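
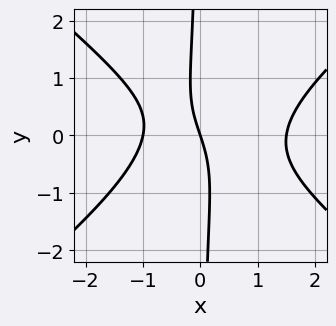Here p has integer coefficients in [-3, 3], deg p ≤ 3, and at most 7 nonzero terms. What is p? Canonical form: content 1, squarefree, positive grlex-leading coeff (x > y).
2*x^3 - 3*x*y^2 - x^2 - 3*x - y

1. Degree: a generic line meets the curve in up to 3 points, so deg p = 3.
2. Reading off the gridlines: among the integer gridlines, it crosses the x-axis at x ∈ {-1, 0}; one y-axis crossing is at y = 0.
3. Fitting integer coefficients to these (and the overall shape) gives p.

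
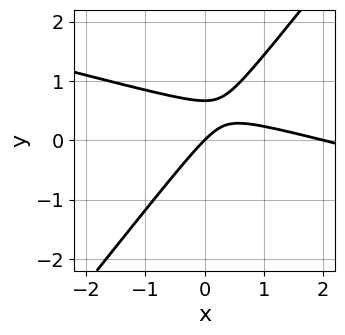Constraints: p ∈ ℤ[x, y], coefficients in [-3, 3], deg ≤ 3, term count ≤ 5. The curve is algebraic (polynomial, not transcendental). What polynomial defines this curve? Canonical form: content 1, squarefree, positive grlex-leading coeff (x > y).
x^2 + 3*x*y - 3*y^2 - 2*x + 2*y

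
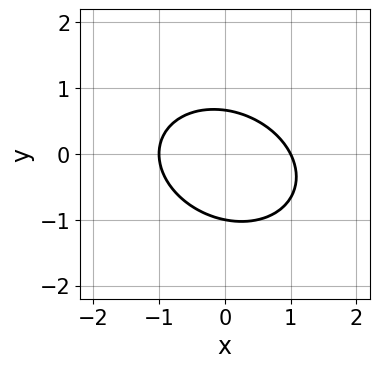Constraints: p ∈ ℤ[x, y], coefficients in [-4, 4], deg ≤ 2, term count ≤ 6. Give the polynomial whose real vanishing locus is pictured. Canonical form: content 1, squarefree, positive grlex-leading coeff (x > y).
deg p = 2. The shape is more complex than any degree-1 curve.
Observable constraints: the x-axis gridline crossings are at x ∈ {-1, 1}; it crosses the y-axis at the gridline y = -1.
Together with the visible shape, these determine p as stated.

2*x^2 + x*y + 3*y^2 + y - 2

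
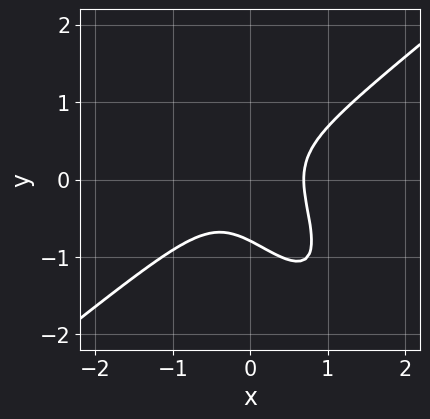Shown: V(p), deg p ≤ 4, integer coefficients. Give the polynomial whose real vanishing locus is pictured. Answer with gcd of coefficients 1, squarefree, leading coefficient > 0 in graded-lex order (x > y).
deg p = 3.
The integer polynomial consistent with all of this is the stated p.

3*x^3 - 3*x*y^2 - 2*y^3 - 1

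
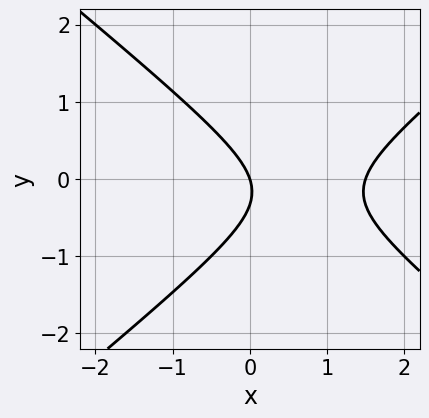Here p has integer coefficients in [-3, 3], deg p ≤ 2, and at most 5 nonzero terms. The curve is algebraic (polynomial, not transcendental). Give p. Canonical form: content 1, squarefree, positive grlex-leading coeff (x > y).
deg p = 2. A generic line meets the curve in up to 2 points.
From the axis intercepts and sections: it crosses the y-axis at the gridline y = 0; one x-axis crossing is at x = 0.
Together with the visible shape, these determine p as stated.

2*x^2 - 3*y^2 - 3*x - y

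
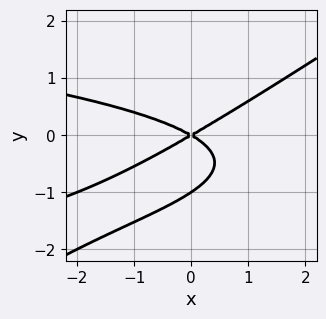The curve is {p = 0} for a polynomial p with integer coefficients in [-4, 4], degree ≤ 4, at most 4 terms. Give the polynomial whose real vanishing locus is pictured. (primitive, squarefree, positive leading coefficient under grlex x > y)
2*x*y^2 - 3*y^3 + x^2 - 3*y^2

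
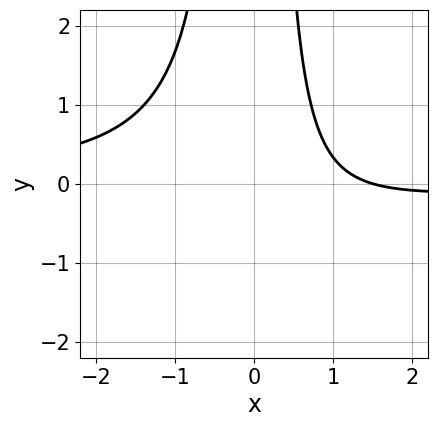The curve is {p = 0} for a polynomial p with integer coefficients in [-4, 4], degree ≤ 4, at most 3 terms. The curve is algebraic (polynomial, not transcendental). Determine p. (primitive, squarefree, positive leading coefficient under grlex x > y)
3*x^2*y + 2*x - 3

(a) Degree: a generic line meets the curve in up to 3 points, so deg p = 3.
(b) Checking where it meets the axes: no y-intercept at any integer in the box.
(c) Fitting integer coefficients to these (and the overall shape) gives p.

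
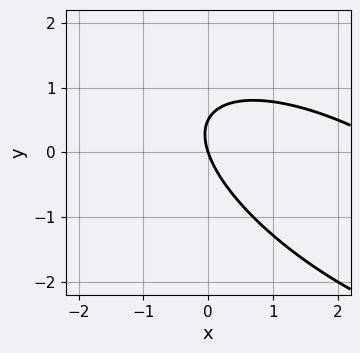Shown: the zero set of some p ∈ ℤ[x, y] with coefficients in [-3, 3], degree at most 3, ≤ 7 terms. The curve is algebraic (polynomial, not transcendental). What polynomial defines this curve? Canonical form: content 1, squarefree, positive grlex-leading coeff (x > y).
(a) Degree: a generic line meets the curve in up to 2 points, so deg p = 2.
(b) Against the integer gridlines: one x-axis crossing is at x = 0; it crosses the y-axis at the gridline y = 0.
(c) These observations pin down the coefficients.

x^2 + 2*x*y + 2*y^2 - 3*x - y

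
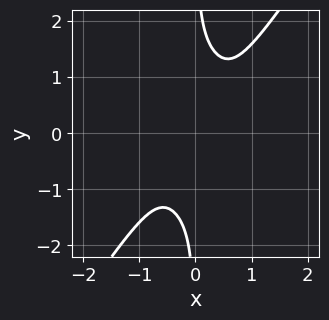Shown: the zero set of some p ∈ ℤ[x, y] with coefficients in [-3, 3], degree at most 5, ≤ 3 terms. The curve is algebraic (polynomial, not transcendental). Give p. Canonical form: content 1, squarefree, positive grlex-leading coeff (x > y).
3*x^4 - x*y^3 + 1

(a) Degree: no degree-3 curve has this shape, so deg p = 4.
(b) Observable constraints: no y-intercept at any integer in the box; it misses every integer gridline on the x-axis.
(c) Matching integer coefficients to the picture gives p.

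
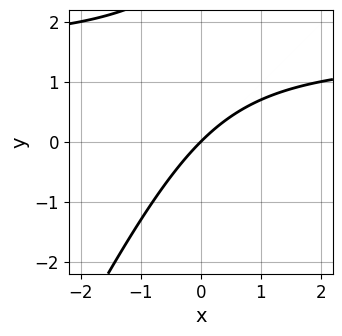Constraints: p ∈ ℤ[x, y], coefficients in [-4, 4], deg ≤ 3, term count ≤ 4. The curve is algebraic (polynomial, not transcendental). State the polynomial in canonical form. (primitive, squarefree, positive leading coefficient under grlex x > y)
2*x*y - y^2 - 3*x + 3*y

1. The degree is 2 — the shape is more complex than any degree-1 curve.
2. Observable constraints: one x-axis crossing is at x = 0; it meets the y-axis at y = 0 (among the integer gridlines).
3. Together with the visible shape, these determine p as stated.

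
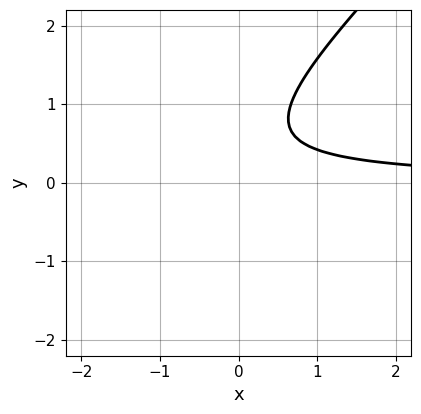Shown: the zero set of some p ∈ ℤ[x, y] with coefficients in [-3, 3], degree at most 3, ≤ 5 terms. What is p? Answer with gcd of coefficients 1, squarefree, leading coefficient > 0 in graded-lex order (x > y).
3*x*y - 3*y^2 + 3*y - 2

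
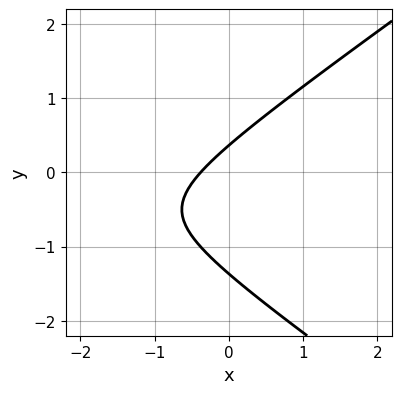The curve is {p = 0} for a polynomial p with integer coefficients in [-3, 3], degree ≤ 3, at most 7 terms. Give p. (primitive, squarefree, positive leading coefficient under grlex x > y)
x^2 - 2*y^2 + 3*x - 2*y + 1

1. The degree is 2 — no degree-1 curve has this shape.
2. Putting this together gives p.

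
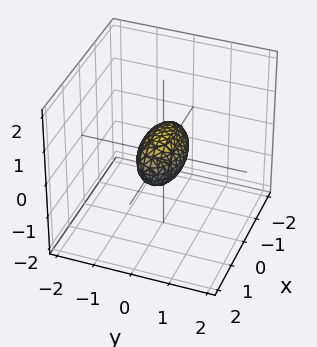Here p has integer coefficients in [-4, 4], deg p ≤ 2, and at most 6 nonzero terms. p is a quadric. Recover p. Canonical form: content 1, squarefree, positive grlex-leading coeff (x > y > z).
x^2 + 3*y^2 + 2*z^2 - 1

First, degree: a closed, bounded, convex surface; a quadric, so deg p = 2.
Next, symmetries: it's symmetric under y → −y, forcing even powers of y; it's symmetric under x → −x, forcing even powers of x; mirror symmetry z ↦ −z ⇒ only even powers of z.
Then, checking where it meets the axes: among the integer gridlines, it crosses the x-axis at x ∈ {-1, 1}.
Finally, assembling these constraints gives the stated polynomial.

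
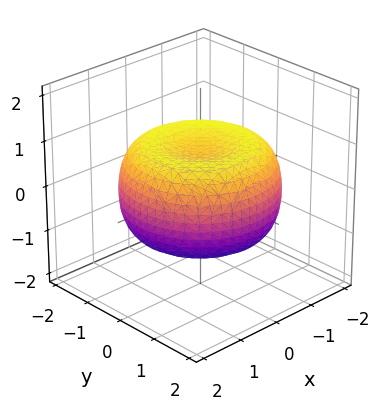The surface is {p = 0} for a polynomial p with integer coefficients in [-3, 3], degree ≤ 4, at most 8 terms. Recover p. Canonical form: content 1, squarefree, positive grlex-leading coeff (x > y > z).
x^4 + 2*x^2*y^2 + y^4 - 2*x^2 - 2*y^2 + 3*z^2 - 2

First, degree: a generic line meets the surface in up to 4 points, so deg p = 4.
Then, by symmetry, the z-axis is an axis of rotation, so x and y enter only as x² + y².
Then, reading off the gridlines: a circular section at z = 0 has radius between 1 and 2.
Finally, together with the visible shape, these determine p as stated.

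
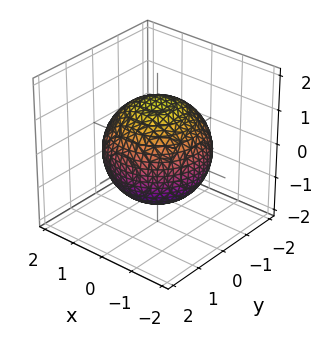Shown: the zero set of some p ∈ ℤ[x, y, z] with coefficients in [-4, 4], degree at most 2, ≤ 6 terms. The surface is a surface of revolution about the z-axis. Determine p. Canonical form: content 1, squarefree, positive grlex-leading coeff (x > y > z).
First, the degree is 2 — no degree-1 surface has this shape.
Then, symmetries: rotational symmetry about the z-axis ⇒ p depends on x, y only through x² + y².
Then, checking where it meets the axes: a circular section at z = -1 has radius exactly 1.
Finally, these observations pin down the coefficients.

x^2 + y^2 + z^2 - 2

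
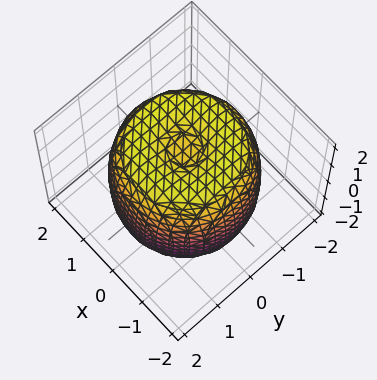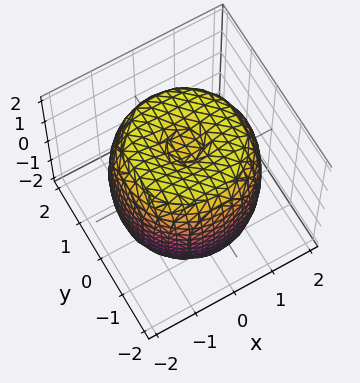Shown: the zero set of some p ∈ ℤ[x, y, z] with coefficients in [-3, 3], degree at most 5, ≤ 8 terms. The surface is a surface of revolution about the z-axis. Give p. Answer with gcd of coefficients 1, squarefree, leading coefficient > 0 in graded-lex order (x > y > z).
First, degree: the shape is more complex than any degree-3 surface, so deg p = 4.
Next, by symmetry, every cross-section ⟂ z is a circle, so x, y appear only via x² + y².
Next, from the visible intercepts: a circular section at z = 0 has radius between 1 and 2.
Finally, assembling these constraints gives the stated polynomial.

x^4 + 2*x^2*y^2 + y^4 - 2*x^2 - 2*y^2 + z^2 - 2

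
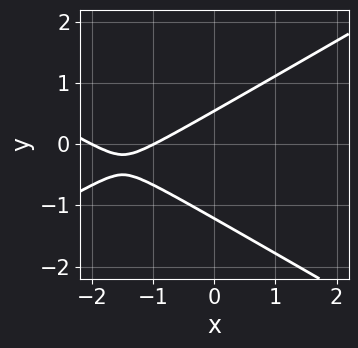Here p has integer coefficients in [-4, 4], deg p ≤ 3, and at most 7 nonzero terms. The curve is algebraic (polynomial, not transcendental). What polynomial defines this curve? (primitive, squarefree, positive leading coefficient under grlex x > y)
The degree is 2 — the shape is more complex than any degree-1 curve.
From the visible intercepts: among the integer gridlines, it crosses the x-axis at x ∈ {-2, -1}.
Together with the visible shape, these determine p as stated.

x^2 - 3*y^2 + 3*x - 2*y + 2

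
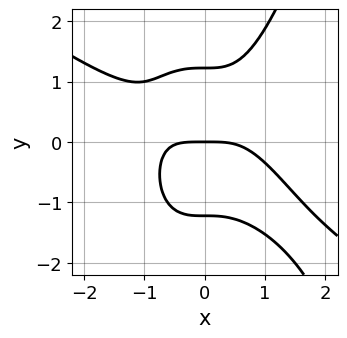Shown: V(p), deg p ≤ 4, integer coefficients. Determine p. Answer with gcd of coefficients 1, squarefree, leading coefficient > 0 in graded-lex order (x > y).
2*x^4 + 3*x^3*y - 2*y^3 + 3*y

First, deg p = 4. The shape is more complex than any degree-3 curve.
Next, checking where it meets the axes: it crosses the y-axis at the gridline y = 0; it crosses the x-axis at the gridline x = 0.
Finally, putting this together gives p.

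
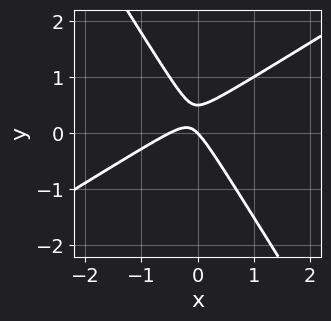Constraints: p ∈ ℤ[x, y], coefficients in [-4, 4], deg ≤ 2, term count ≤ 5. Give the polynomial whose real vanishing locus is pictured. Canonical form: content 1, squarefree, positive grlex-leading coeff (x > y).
2*x^2 - 2*x*y - 2*y^2 + x + y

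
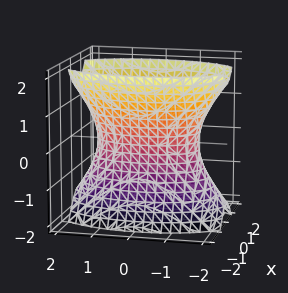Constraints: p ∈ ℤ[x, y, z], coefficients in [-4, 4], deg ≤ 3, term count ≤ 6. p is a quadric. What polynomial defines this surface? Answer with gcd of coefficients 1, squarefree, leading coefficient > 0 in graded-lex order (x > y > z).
First, deg p = 2.
Next, symmetries: the z ↦ −z reflection is a symmetry, so z appears only in even powers; it's symmetric under x → −x, forcing even powers of x; it's symmetric under y → −y, forcing even powers of y.
Then, reading off the gridlines: no z-intercept at any integer in the box.
Finally, the integer polynomial consistent with all of this is the stated p.

3*x^2 + y^2 - z^2 - 2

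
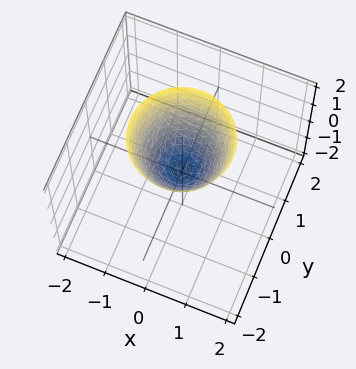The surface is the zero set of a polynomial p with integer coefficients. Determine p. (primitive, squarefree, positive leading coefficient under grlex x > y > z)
3*x^2 + 3*y^2 - 2*z

First, deg p = 2. A single bowl opening along one axis; a quadric.
Then, symmetry: the surface is invariant under rotation about z: p = q(x² + y², z).
Next, observable constraints: a circular section at z = 1 has radius between 0 and 1; it crosses the x-axis at the gridline x = 0; one y-axis crossing is at y = 0.
Finally, the integer polynomial consistent with all of this is the stated p.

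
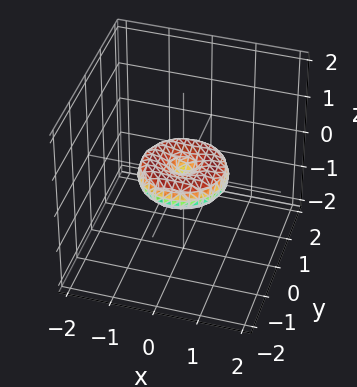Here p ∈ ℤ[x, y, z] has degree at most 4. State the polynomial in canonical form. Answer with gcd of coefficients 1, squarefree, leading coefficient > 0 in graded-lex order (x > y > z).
x^4 + 2*x^2*y^2 + y^4 - x^2 - y^2 + 2*z^2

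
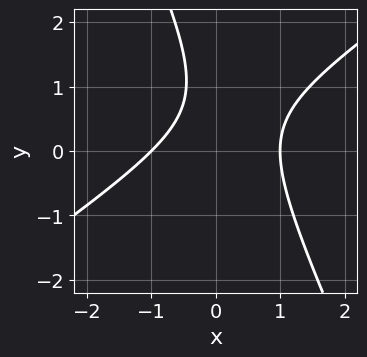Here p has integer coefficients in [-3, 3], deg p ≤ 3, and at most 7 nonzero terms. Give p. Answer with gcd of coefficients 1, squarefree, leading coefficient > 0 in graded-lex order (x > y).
deg p = 2.
Against the integer gridlines: the x-axis gridline crossings are at x ∈ {-1, 1}; it misses every integer gridline on the y-axis.
Solving for integer coefficients yields p as stated.

3*x^2 - 3*x*y - 2*y^2 + 3*y - 3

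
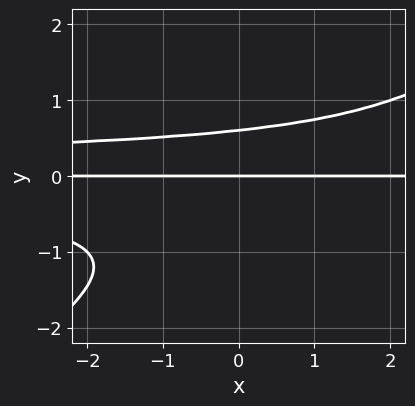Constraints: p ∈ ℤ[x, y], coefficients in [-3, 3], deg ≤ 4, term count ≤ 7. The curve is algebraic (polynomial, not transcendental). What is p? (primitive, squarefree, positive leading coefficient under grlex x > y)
deg p = 4. A generic line meets the curve in up to 4 points.
Observable constraints: the visible x-axis segment lies entirely on the curve; it meets the y-axis at y = 0 (among the integer gridlines).
Putting this together gives p.

2*x*y^3 - 3*y^4 - 2*y^3 - y^2 + 2*y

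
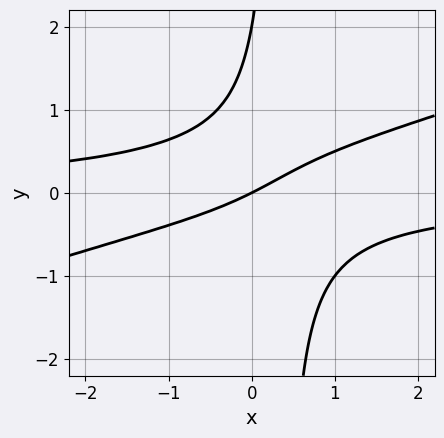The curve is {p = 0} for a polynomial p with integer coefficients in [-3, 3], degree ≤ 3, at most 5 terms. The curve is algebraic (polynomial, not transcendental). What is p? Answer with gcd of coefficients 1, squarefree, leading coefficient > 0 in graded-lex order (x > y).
x^2*y - 3*x*y^2 + y^2 + x - 2*y

(a) The degree is 3 — a generic line meets the curve in up to 3 points.
(b) Observable constraints: among the integer gridlines, it crosses the y-axis at y ∈ {0, 2}; it crosses the x-axis at the gridline x = 0.
(c) These observations pin down the coefficients.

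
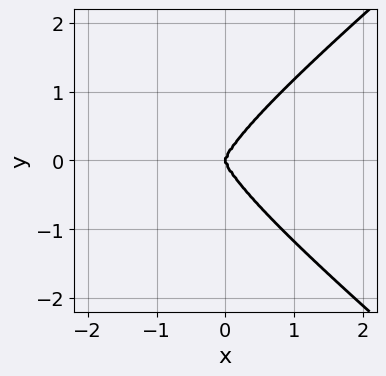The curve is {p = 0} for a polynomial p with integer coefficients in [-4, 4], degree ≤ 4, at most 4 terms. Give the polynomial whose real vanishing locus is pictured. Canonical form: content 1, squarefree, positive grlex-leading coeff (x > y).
First, the degree is 4 — the shape is more complex than any degree-3 curve.
Then, symmetries: mirror symmetry y ↦ −y ⇒ only even powers of y.
Next, against the integer gridlines: one x-axis crossing is at x = 0; it meets the y-axis at y = 0 (among the integer gridlines).
Finally, matching integer coefficients to the picture gives p.

2*x^2*y^2 - 3*y^4 + 3*x^3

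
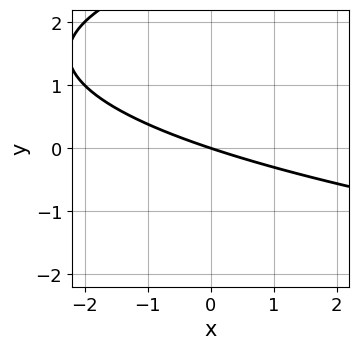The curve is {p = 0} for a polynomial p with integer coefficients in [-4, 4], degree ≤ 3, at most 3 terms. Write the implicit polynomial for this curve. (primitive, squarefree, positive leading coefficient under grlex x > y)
The degree is 2 — a generic line meets the curve in up to 2 points.
Reading off the gridlines: it meets the y-axis at y = 0 (among the integer gridlines); one x-axis crossing is at x = 0.
Assembling these constraints gives the stated polynomial.

y^2 - x - 3*y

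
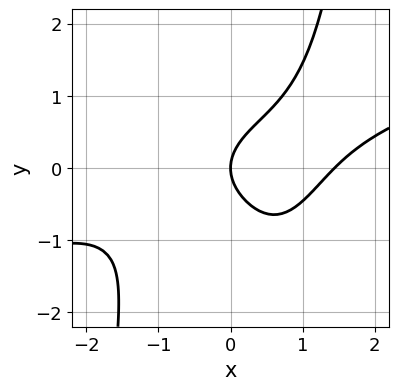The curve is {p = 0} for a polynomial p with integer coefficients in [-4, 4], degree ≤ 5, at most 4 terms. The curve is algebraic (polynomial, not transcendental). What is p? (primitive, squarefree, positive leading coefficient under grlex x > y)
1. The degree is 4 — the shape is more complex than any degree-3 curve.
2. Reading off the gridlines: it crosses the y-axis at the gridline y = 0; it meets the x-axis at x = 0 (among the integer gridlines).
3. Together with the visible shape, these determine p as stated.

x^4 - 3*x^3*y + 3*y^2 - 3*x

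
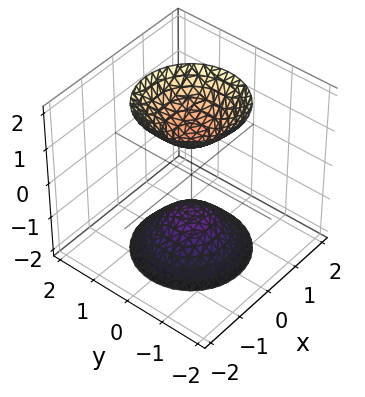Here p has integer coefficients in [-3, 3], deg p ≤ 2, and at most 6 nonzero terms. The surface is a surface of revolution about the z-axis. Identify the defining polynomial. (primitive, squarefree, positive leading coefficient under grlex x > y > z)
2*x^2 + 2*y^2 - z^2 + 1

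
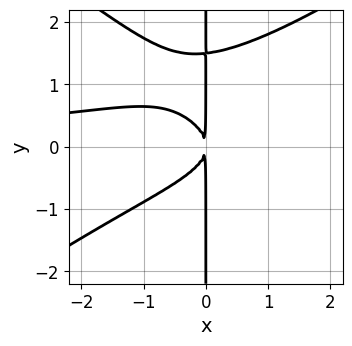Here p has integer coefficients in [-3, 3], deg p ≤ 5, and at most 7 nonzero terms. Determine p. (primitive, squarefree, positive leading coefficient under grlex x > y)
x^3*y - 2*x*y^3 - x^2*y + 3*x*y^2 + 2*x^2

Degree: the shape is more complex than any degree-3 curve, so deg p = 4.
Observable constraints: the visible y-axis segment lies entirely on the curve.
Assembling these constraints gives the stated polynomial.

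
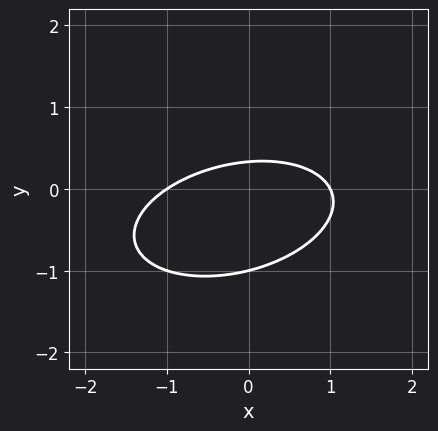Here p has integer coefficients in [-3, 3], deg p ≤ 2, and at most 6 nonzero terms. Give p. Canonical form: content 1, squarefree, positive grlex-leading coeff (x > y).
x^2 - x*y + 3*y^2 + 2*y - 1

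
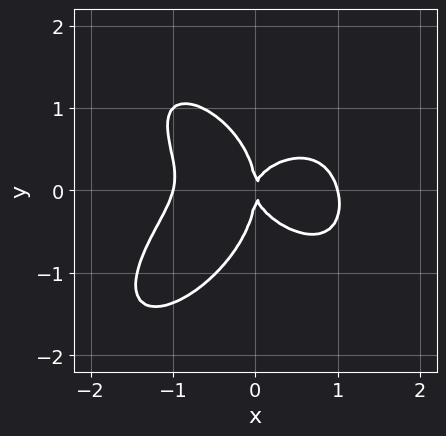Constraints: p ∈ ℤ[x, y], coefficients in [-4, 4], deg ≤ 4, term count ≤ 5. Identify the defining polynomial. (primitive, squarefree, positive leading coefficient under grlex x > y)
First, degree: no degree-3 curve has this shape, so deg p = 4.
Then, observable constraints: the x-axis gridline crossings are at x ∈ {-1, 0, 1}; it meets the y-axis at y = 0 (among the integer gridlines).
Finally, these observations pin down the coefficients.

2*x^4 + 2*y^4 + x^2*y + 3*x*y^2 - 2*x^2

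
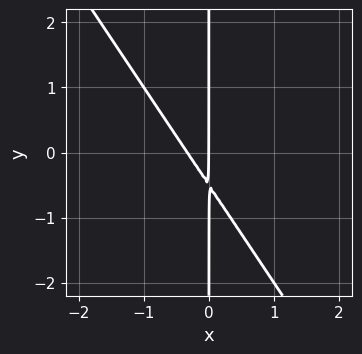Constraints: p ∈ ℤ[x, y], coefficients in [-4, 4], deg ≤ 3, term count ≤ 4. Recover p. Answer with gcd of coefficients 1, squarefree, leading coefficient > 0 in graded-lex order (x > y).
3*x^2 + 2*x*y + x

Degree: no degree-1 curve has this shape, so deg p = 2.
From the axis intercepts and sections: every point of the y-axis in the box is on the curve; one x-axis crossing is at x = 0.
Solving for integer coefficients yields p as stated.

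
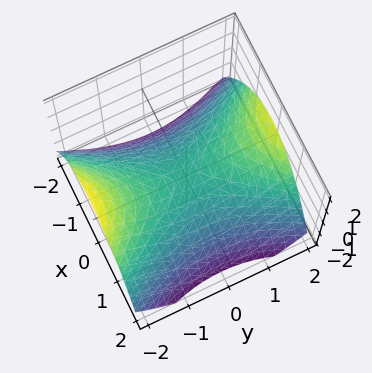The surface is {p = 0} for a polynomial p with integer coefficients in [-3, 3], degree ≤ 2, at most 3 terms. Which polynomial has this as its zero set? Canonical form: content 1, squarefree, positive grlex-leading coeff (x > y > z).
1. deg p = 2.
2. Symmetries: the y ↦ −y reflection is a symmetry, so y appears only in even powers; the x ↦ −x reflection is a symmetry, so x appears only in even powers.
3. From the axis intercepts and sections: one z-axis crossing is at z = 0; it crosses the x-axis at the gridline x = 0; it crosses the y-axis at the gridline y = 0.
4. Matching integer coefficients to the picture gives p.

2*x^2 - y^2 + 3*z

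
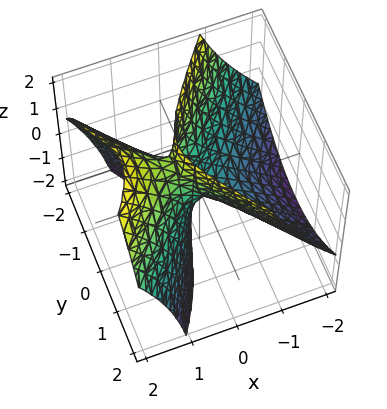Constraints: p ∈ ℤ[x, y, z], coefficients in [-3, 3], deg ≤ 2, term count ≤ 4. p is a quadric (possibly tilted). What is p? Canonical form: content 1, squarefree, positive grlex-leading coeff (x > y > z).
Degree: no degree-1 surface has this shape, so deg p = 2.
Checking where it meets the axes: one y-axis crossing is at y = 0; it meets the x-axis at x = 0 (among the integer gridlines).
Putting this together gives p.

3*x^2 - 3*x*z - 2*y^2 + z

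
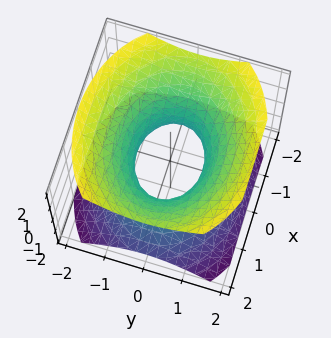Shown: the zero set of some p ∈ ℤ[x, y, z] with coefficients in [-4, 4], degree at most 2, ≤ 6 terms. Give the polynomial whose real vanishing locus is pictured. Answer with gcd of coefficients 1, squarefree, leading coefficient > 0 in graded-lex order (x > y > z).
2*x^2 + 3*y^2 - 3*z^2 - 2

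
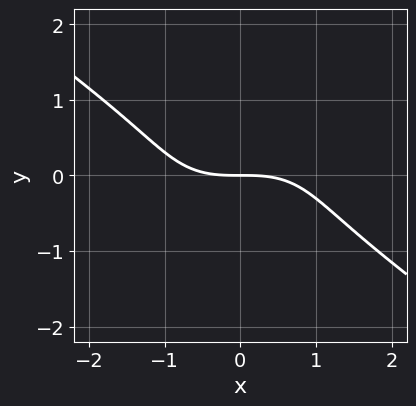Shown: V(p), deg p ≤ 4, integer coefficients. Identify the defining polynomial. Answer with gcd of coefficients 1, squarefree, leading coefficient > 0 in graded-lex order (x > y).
x^3 + 3*y^3 + 3*y

Degree: no degree-2 curve has this shape, so deg p = 3.
Checking where it meets the axes: it crosses the x-axis at the gridline x = 0; it meets the y-axis at y = 0 (among the integer gridlines).
These observations pin down the coefficients.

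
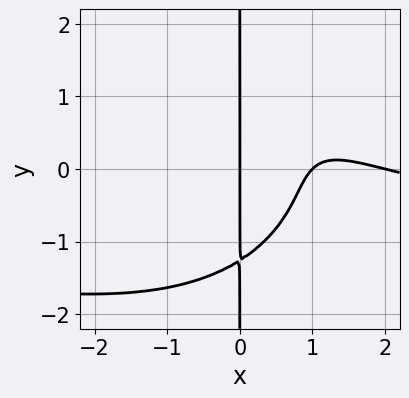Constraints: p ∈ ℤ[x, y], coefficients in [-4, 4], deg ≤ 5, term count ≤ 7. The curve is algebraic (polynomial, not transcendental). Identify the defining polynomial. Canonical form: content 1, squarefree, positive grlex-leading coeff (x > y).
x^3*y + x*y^3 + x^3 - 3*x^2 + 2*x

The degree is 4 — a generic line meets the curve in up to 4 points.
From the visible intercepts: the visible y-axis segment lies entirely on the curve; among the integer gridlines, it crosses the x-axis at x ∈ {0, 1, 2}.
These observations pin down the coefficients.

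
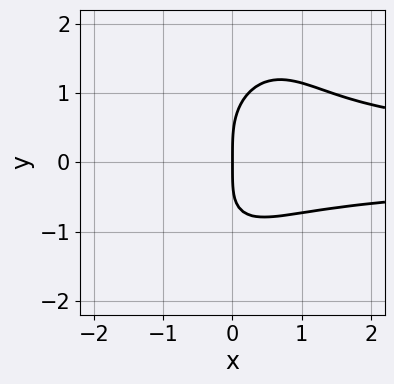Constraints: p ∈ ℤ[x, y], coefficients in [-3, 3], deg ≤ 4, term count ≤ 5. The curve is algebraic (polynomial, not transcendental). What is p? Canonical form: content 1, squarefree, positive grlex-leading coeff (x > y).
3*x^2*y^2 - x*y^3 + y^4 - x*y - 3*x

First, degree: no degree-3 curve has this shape, so deg p = 4.
Next, against the integer gridlines: it crosses the y-axis at the gridline y = 0; it meets the x-axis at x = 0 (among the integer gridlines).
Finally, matching integer coefficients to the picture gives p.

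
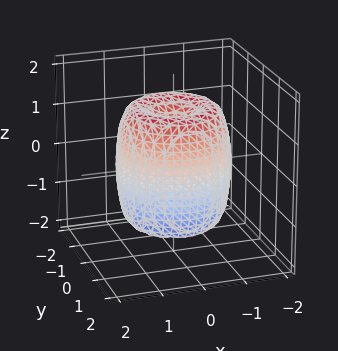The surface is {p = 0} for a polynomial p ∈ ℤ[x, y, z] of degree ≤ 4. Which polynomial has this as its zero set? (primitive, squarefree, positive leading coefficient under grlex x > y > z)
Degree: no degree-3 surface has this shape, so deg p = 4.
Symmetries: rotational symmetry about the z-axis ⇒ p depends on x, y only through x² + y².
Against the integer gridlines: a circular section at z = 0 has radius between 1 and 2; among the integer gridlines, it crosses the z-axis at z ∈ {-1, 1}.
Assembling these constraints gives the stated polynomial.

2*x^4 + 4*x^2*y^2 + 2*y^4 - 3*x^2 - 3*y^2 + z^2 - 1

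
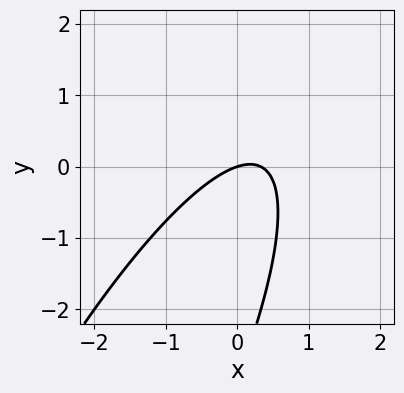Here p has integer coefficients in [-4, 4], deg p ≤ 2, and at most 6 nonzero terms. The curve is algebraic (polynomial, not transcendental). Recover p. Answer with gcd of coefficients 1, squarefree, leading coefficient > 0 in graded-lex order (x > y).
3*x^2 - 3*x*y + y^2 - x + 3*y

(a) deg p = 2.
(b) From the axis intercepts and sections: it meets the y-axis at y = 0 (among the integer gridlines); one x-axis crossing is at x = 0.
(c) Putting this together gives p.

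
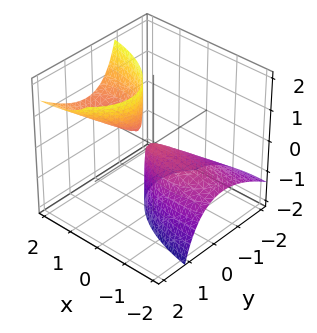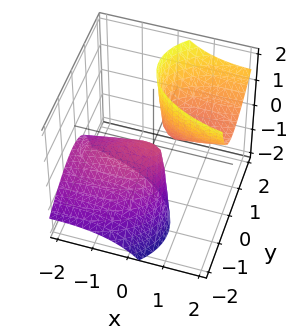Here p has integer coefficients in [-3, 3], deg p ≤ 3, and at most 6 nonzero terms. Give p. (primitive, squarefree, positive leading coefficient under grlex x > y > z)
x^2 - 3*x*z + 3*y^2 - 3*y*z + z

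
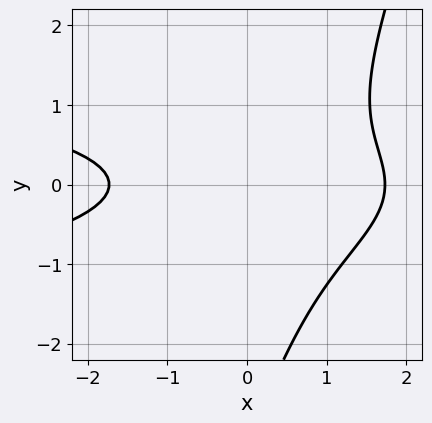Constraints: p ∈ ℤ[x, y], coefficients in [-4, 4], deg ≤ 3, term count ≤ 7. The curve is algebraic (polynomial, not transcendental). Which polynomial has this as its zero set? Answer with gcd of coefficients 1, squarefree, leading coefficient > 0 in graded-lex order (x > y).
1. deg p = 3.
2. From the visible intercepts: the curve avoids every integer y-axis point in the box.
3. Together with the visible shape, these determine p as stated.

3*x*y^2 - y^3 + x^2 - 3*y^2 - 3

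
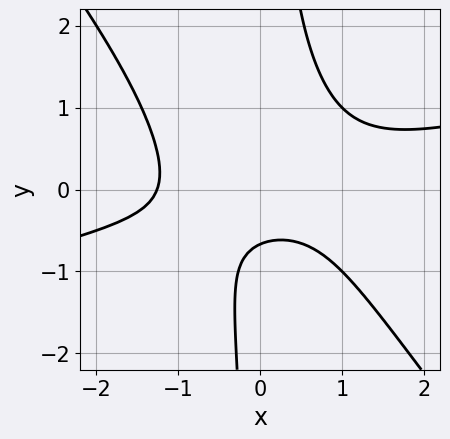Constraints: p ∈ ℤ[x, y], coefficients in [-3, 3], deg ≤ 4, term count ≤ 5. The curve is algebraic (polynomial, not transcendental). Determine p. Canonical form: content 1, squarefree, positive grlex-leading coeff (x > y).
x^3 - 3*x^2*y - 3*x*y^2 + 3*y + 2

(a) The degree is 3 — the shape is more complex than any degree-2 curve.
(b) The integer polynomial consistent with all of this is the stated p.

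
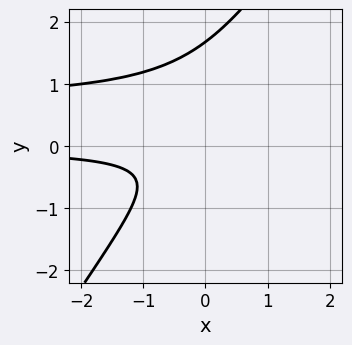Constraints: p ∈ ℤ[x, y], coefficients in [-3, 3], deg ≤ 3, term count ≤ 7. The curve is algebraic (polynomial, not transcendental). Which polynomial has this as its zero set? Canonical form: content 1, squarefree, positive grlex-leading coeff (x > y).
3*x*y^2 - 2*y^3 - 2*x*y + 3*y^2 + 1

deg p = 3. A generic line meets the curve in up to 3 points.
Observable constraints: the curve avoids every integer x-axis point in the box.
The integer polynomial consistent with all of this is the stated p.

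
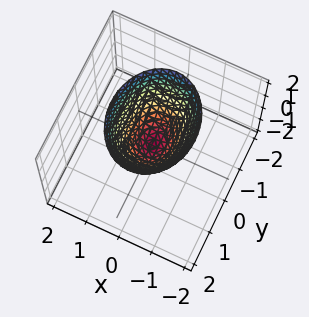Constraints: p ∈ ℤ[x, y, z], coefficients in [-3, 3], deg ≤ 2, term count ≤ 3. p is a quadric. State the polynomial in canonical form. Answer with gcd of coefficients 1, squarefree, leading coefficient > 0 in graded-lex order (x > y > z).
(a) Degree: a paraboloid; a quadric, so deg p = 2.
(b) Symmetries: mirror symmetry x ↦ −x ⇒ only even powers of x; mirror symmetry y ↦ −y ⇒ only even powers of y.
(c) Against the integer gridlines: it meets the y-axis at y = 0 (among the integer gridlines); it meets the x-axis at x = 0 (among the integer gridlines); it crosses the z-axis at the gridline z = 0.
(d) Solving for integer coefficients yields p as stated.

3*x^2 + 2*y^2 - 2*z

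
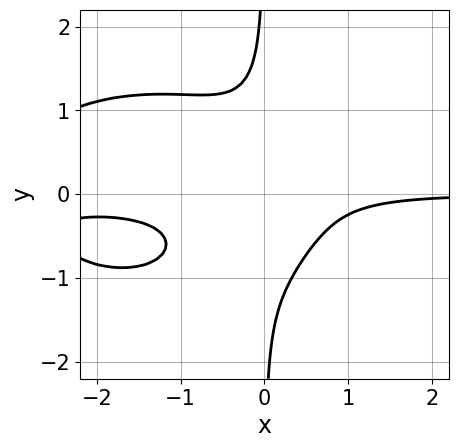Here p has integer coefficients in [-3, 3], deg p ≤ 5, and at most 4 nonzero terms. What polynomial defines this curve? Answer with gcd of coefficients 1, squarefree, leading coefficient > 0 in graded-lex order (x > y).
1. deg p = 4.
2. Checking where it meets the axes: the curve avoids every integer x-axis point in the box; the curve avoids every integer y-axis point in the box.
3. Together with the visible shape, these determine p as stated.

x^3*y + 2*x*y^3 + 3*x^2*y + 1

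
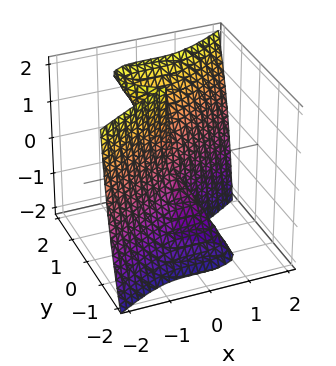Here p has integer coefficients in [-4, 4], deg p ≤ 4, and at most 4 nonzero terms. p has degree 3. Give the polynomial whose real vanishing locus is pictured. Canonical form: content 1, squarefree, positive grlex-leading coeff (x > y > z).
First, the degree is 3 — a generic line meets the surface in up to 3 points.
Then, from the visible intercepts: it meets the x-axis at x = 0 (among the integer gridlines); the visible z-axis segment lies entirely on the surface; it meets the y-axis at y = 0 (among the integer gridlines).
Finally, fitting integer coefficients to these (and the overall shape) gives p.

x^3 - 3*y^3 + 2*y^2*z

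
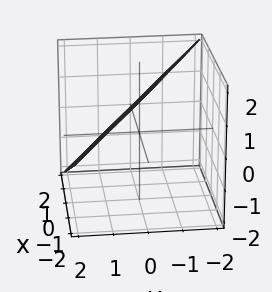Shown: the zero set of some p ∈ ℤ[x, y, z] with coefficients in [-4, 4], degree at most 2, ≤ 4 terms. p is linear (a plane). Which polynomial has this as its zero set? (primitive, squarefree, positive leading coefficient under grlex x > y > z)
x + 2*y + 2*z - 2

1. The degree is 1 — every cross-section is a straight line — this is a plane.
2. From the axis intercepts and sections: one x-axis crossing is at x = 2; it meets the z-axis at z = 1 (among the integer gridlines).
3. The integer polynomial consistent with all of this is the stated p. Check: (0, 1, 0) on the y-axis lies on the surface, and p(0, 1, 0) = 0. ✓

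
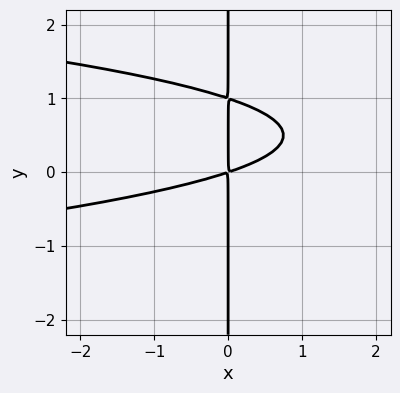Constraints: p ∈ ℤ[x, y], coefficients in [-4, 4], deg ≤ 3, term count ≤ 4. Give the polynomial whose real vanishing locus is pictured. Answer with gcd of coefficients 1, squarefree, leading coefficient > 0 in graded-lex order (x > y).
3*x*y^2 + x^2 - 3*x*y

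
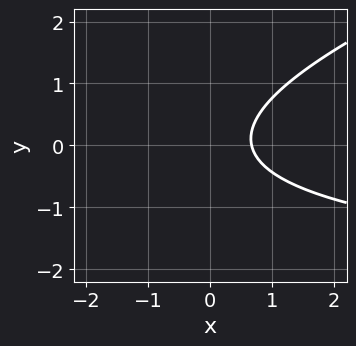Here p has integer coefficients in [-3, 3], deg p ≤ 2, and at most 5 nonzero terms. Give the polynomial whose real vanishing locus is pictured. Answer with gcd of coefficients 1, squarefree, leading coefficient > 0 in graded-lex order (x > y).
x*y - 3*y^2 + 3*x - 2

deg p = 2. No degree-1 curve has this shape.
Against the integer gridlines: no y-intercept at any integer in the box.
Assembling these constraints gives the stated polynomial.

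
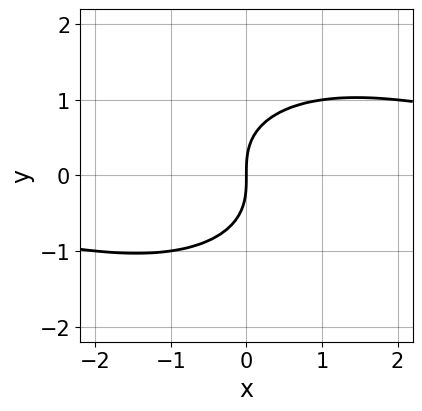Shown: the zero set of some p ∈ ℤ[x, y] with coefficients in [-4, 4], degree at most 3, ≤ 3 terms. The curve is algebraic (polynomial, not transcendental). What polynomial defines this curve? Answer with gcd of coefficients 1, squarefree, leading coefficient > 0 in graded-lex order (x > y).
x^2*y + 2*y^3 - 3*x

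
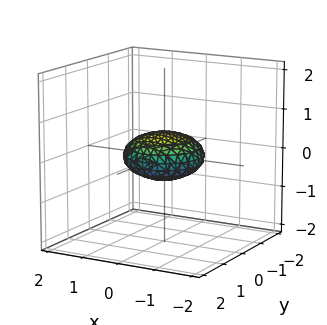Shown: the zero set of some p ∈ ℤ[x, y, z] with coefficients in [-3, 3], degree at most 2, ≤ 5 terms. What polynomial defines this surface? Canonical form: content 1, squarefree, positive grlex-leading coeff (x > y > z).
1. Degree: bounded and convex; a quadric, so deg p = 2.
2. Symmetries: every cross-section ⟂ z is a circle, so x, y appear only via x² + y²; it's symmetric under z → −z, forcing even powers of z.
3. Checking where it meets the axes: a circular section at z = 0 has radius exactly 1; the x-axis gridline crossings are at x ∈ {-1, 1}; among the integer gridlines, it crosses the y-axis at y ∈ {-1, 1}.
4. Assembling these constraints gives the stated polynomial.

x^2 + y^2 + 3*z^2 - 1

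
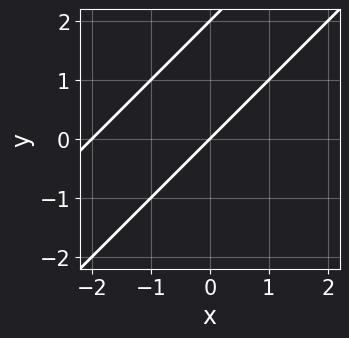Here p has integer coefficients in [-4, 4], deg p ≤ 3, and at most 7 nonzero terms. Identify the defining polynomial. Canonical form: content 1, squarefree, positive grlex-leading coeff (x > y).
First, deg p = 2. A generic line meets the curve in up to 2 points.
Then, from the visible intercepts: the x-axis gridline crossings are at x ∈ {-2, 0}; among the integer gridlines, it crosses the y-axis at y ∈ {0, 2}.
Finally, together with the visible shape, these determine p as stated.

x^2 - 2*x*y + y^2 + 2*x - 2*y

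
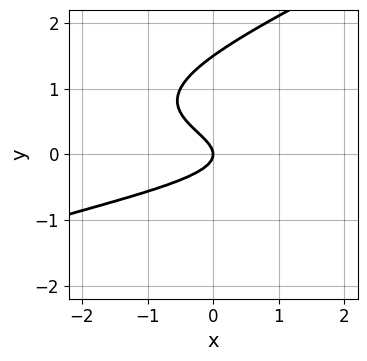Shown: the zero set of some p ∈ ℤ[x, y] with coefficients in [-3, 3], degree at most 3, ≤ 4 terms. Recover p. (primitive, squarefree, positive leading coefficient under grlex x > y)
1. The degree is 3 — the shape is more complex than any degree-2 curve.
2. From the visible intercepts: it meets the y-axis at y = 0 (among the integer gridlines); one x-axis crossing is at x = 0.
3. Together with the visible shape, these determine p as stated.

x*y^2 - 2*y^3 + 3*y^2 + x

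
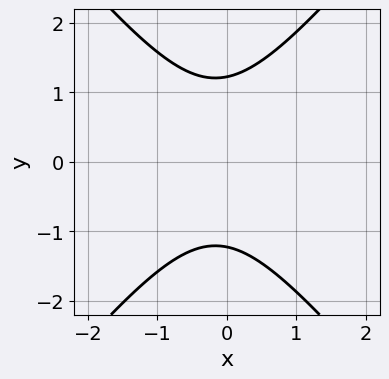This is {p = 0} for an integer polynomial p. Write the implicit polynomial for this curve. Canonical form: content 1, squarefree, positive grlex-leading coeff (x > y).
3*x^2 - 2*y^2 + x + 3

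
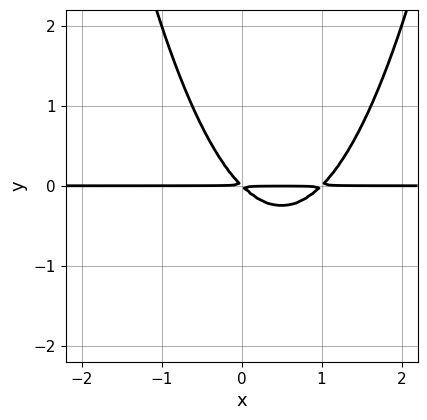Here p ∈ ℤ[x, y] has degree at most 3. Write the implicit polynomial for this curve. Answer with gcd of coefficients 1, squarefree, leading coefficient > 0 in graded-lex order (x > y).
x^2*y - x*y - y^2

First, the degree is 3 — no degree-2 curve has this shape.
Next, observable constraints: the visible x-axis segment lies entirely on the curve.
Finally, matching integer coefficients to the picture gives p.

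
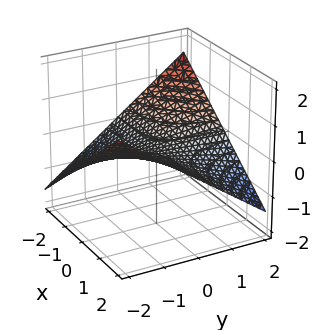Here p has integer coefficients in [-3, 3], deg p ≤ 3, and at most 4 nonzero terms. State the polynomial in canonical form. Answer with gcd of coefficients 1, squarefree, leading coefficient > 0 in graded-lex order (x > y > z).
x*y + 3*z

(a) Degree: a saddle surface; a quadric, so deg p = 2.
(b) Reading off the gridlines: the visible x-axis segment lies entirely on the surface; the visible y-axis segment lies entirely on the surface; one z-axis crossing is at z = 0.
(c) Fitting integer coefficients to these (and the overall shape) gives p.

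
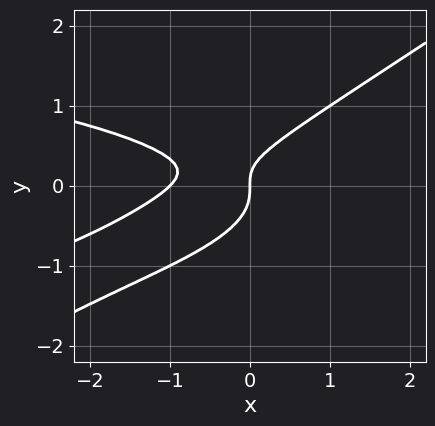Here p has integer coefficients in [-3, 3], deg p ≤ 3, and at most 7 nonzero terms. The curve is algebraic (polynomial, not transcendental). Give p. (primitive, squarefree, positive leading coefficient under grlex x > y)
1. deg p = 3.
2. From the visible intercepts: the x-axis gridline crossings are at x ∈ {-1, 0}; it crosses the y-axis at the gridline y = 0.
3. Solving for integer coefficients yields p as stated.

2*x*y^2 - 3*y^3 + x^2 - x*y + x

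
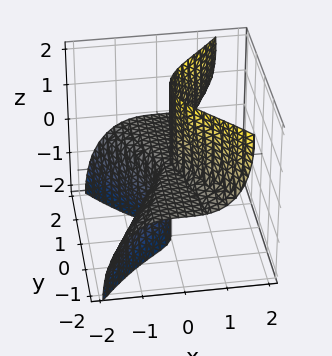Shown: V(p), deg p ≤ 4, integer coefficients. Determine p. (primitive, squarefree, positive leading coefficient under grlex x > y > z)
First, degree: a generic line meets the surface in up to 3 points, so deg p = 3.
Next, checking where it meets the axes: it meets the x-axis at x = 0 (among the integer gridlines); every point of the y-axis in the box is on the surface; the visible z-axis segment lies entirely on the surface.
Finally, putting this together gives p.

3*x^3 + 2*x*z^2 - 3*y^2*z + 2*x*z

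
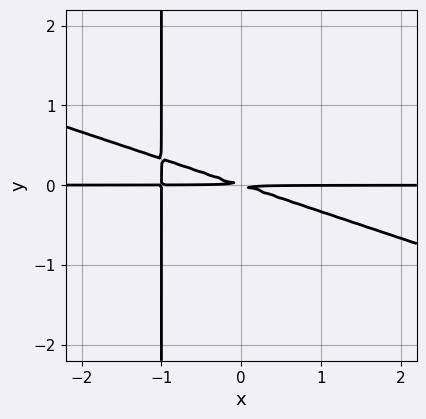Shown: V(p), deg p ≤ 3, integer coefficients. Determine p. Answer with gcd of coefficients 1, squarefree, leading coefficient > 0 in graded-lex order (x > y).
1. The degree is 3 — a generic line meets the curve in up to 3 points.
2. Checking where it meets the axes: every point of the x-axis in the box is on the curve.
3. The integer polynomial consistent with all of this is the stated p.

x^2*y + 3*x*y^2 + x*y + 3*y^2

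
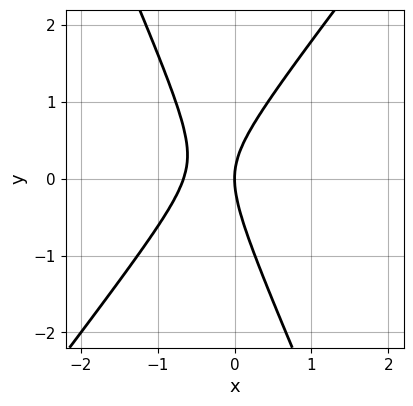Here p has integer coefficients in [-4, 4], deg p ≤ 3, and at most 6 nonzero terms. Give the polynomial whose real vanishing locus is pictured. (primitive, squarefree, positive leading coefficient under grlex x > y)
(a) deg p = 2.
(b) From the visible intercepts: it crosses the y-axis at the gridline y = 0; one x-axis crossing is at x = 0.
(c) These observations pin down the coefficients.

3*x^2 - x*y - y^2 + 2*x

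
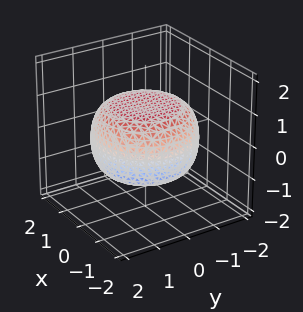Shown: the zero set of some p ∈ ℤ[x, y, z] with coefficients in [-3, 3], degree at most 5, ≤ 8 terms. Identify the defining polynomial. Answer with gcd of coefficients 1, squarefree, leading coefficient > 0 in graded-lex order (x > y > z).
(a) deg p = 4. The shape is more complex than any degree-3 surface.
(b) Symmetries: rotational symmetry about the z-axis ⇒ p depends on x, y only through x² + y².
(c) Against the integer gridlines: among the integer gridlines, it crosses the z-axis at z ∈ {-1, 1}; a circular section at z = -1 has radius exactly 1.
(d) Solving for integer coefficients yields p as stated.

x^4 + 2*x^2*y^2 + y^4 - x^2 - y^2 + 3*z^2 - 3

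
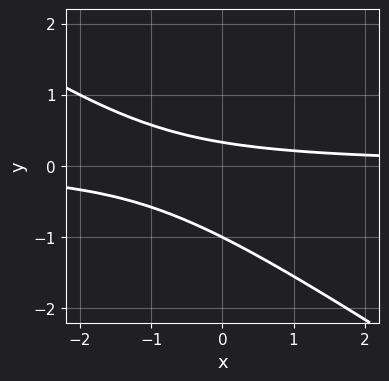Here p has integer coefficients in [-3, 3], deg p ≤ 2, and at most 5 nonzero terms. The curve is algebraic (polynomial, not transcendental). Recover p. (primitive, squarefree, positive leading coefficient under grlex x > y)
2*x*y + 3*y^2 + 2*y - 1

(a) deg p = 2. No degree-1 curve has this shape.
(b) Checking where it meets the axes: it misses every integer gridline on the x-axis; it meets the y-axis at y = -1 (among the integer gridlines).
(c) Fitting integer coefficients to these (and the overall shape) gives p.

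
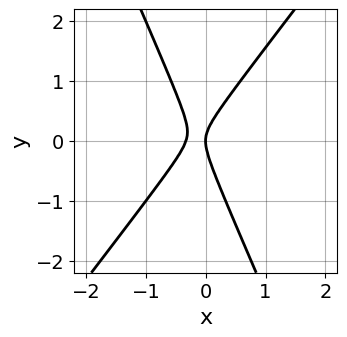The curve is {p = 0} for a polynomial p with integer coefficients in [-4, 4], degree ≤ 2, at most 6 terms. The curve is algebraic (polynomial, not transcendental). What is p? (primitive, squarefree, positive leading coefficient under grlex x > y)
1. deg p = 2. The shape is more complex than any degree-1 curve.
2. From the visible intercepts: it meets the x-axis at x = 0 (among the integer gridlines); one y-axis crossing is at y = 0.
3. Solving for integer coefficients yields p as stated.

3*x^2 - x*y - y^2 + x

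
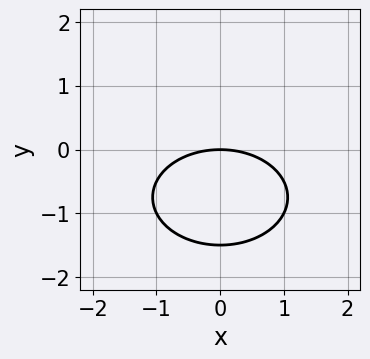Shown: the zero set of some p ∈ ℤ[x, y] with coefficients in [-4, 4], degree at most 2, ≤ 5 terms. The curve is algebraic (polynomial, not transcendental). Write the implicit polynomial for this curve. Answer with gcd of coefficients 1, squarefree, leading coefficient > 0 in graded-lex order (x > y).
First, degree: no degree-1 curve has this shape, so deg p = 2.
Next, symmetries: the x ↦ −x reflection is a symmetry, so x appears only in even powers.
Next, from the visible intercepts: it meets the x-axis at x = 0 (among the integer gridlines); one y-axis crossing is at y = 0.
Finally, together with the visible shape, these determine p as stated.

x^2 + 2*y^2 + 3*y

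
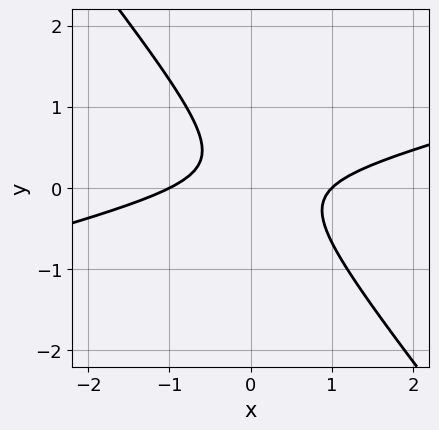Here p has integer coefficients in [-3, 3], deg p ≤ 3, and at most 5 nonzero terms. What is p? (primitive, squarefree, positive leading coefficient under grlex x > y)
(a) The degree is 2 — the shape is more complex than any degree-1 curve.
(b) Reading off the gridlines: the x-axis gridline crossings are at x ∈ {-1, 1}; the curve avoids every integer y-axis point in the box.
(c) Solving for integer coefficients yields p as stated.

x^2 - 3*x*y - 3*y^2 + y - 1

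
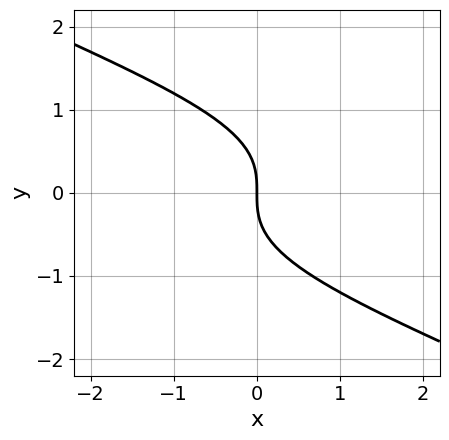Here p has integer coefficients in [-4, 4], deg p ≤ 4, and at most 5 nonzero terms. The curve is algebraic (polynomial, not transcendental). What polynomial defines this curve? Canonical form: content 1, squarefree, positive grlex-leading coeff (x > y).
First, deg p = 3. The shape is more complex than any degree-2 curve.
Next, checking where it meets the axes: it crosses the y-axis at the gridline y = 0; one x-axis crossing is at x = 0.
Finally, together with the visible shape, these determine p as stated.

x*y^2 + 2*y^3 + 2*x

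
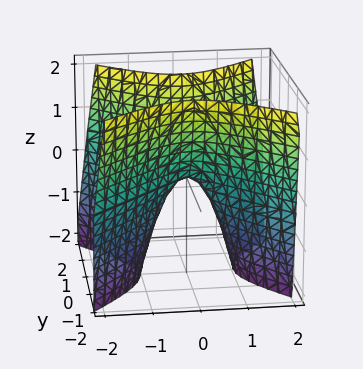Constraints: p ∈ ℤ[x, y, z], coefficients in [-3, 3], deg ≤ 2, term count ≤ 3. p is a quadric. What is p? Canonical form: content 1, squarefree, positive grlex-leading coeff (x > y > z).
2*x^2 - 2*y^2 + z

(a) deg p = 2. A hyperbolic paraboloid; a quadric.
(b) Symmetries: the x ↦ −x reflection is a symmetry, so x appears only in even powers; mirror symmetry y ↦ −y ⇒ only even powers of y.
(c) Against the integer gridlines: it meets the y-axis at y = 0 (among the integer gridlines); one x-axis crossing is at x = 0; it crosses the z-axis at the gridline z = 0.
(d) Putting this together gives p.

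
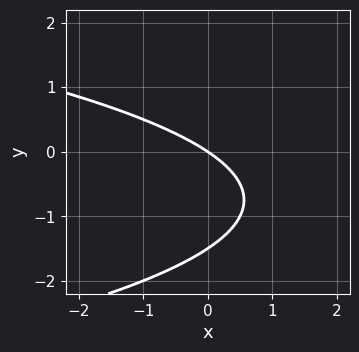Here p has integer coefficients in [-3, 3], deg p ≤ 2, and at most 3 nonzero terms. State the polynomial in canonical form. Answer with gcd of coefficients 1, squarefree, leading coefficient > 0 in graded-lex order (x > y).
2*y^2 + 2*x + 3*y

Degree: no degree-1 curve has this shape, so deg p = 2.
Against the integer gridlines: it meets the x-axis at x = 0 (among the integer gridlines); it meets the y-axis at y = 0 (among the integer gridlines).
Matching integer coefficients to the picture gives p.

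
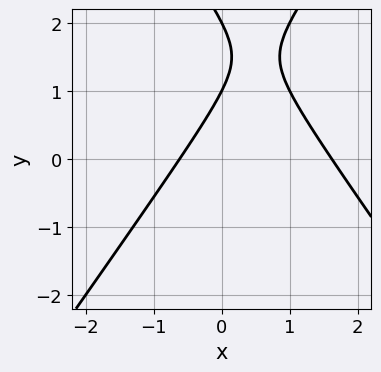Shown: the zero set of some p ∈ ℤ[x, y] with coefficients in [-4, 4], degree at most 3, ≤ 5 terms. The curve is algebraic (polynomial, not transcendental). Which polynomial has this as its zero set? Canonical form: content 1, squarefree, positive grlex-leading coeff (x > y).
2*x^2 - y^2 - 2*x + 3*y - 2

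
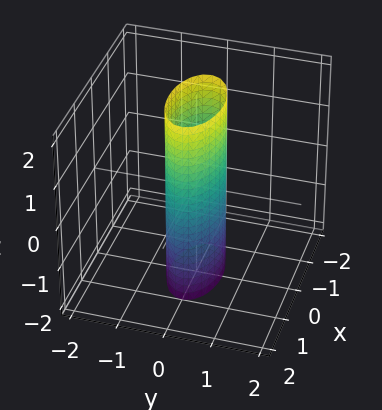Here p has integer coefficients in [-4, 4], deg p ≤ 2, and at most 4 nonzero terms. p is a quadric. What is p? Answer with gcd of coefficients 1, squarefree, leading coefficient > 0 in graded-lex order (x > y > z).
(a) The degree is 2 — a cylinder; a quadric.
(b) Symmetries: it's symmetric under y → −y, forcing even powers of y; it's symmetric under x → −x, forcing even powers of x; the z ↦ −z reflection is a symmetry, so z appears only in even powers.
(c) From the visible intercepts: the x-axis gridline crossings are at x ∈ {-1, 1}; the surface avoids every integer z-axis point in the box.
(d) Solving for integer coefficients yields p as stated.

x^2 + 3*y^2 - 1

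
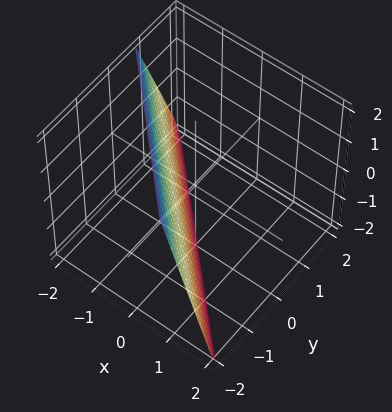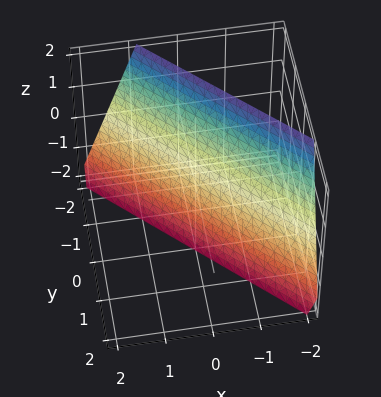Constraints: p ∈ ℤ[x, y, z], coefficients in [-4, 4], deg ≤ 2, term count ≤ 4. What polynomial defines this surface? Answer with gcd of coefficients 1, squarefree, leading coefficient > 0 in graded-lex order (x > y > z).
3*x + 3*y + z + 2

(a) deg p = 1. Every cross-section is a straight line — this is a plane.
(b) Against the integer gridlines: one z-axis crossing is at z = -2.
(c) These observations pin down the coefficients.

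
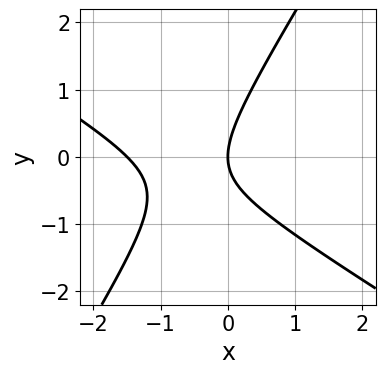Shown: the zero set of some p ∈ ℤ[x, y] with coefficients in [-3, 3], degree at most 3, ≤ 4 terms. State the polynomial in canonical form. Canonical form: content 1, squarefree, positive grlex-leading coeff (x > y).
2*x^2 + 2*x*y - 2*y^2 + 3*x

1. Degree: a generic line meets the curve in up to 2 points, so deg p = 2.
2. From the visible intercepts: it meets the y-axis at y = 0 (among the integer gridlines); one x-axis crossing is at x = 0.
3. Matching integer coefficients to the picture gives p.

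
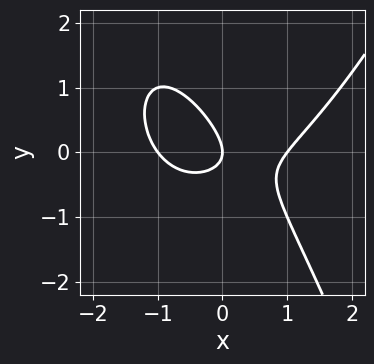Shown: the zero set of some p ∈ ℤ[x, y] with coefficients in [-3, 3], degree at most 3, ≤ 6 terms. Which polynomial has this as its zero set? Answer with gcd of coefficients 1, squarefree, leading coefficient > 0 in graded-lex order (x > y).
2*x^3 - 3*x*y - 3*y^2 - 2*x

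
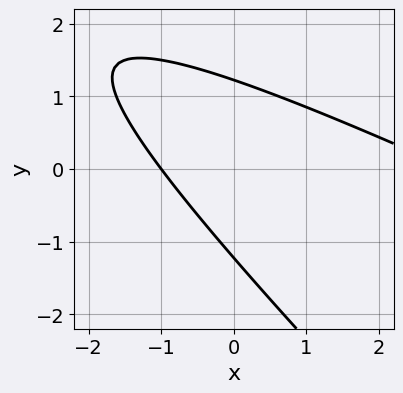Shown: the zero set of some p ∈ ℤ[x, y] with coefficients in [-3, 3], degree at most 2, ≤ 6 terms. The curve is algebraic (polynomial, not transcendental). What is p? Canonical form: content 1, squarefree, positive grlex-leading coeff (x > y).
x^2 + 3*x*y + 2*y^2 - 2*x - 3

First, the degree is 2 — the shape is more complex than any degree-1 curve.
Next, observable constraints: it meets the x-axis at x = -1 (among the integer gridlines).
Finally, solving for integer coefficients yields p as stated.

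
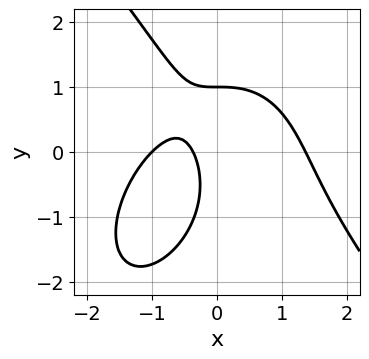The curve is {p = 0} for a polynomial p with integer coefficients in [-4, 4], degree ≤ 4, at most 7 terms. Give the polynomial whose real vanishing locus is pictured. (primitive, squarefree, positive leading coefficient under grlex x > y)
1. deg p = 3. The shape is more complex than any degree-2 curve.
2. Checking where it meets the axes: it meets the x-axis at x = -1 (among the integer gridlines); it meets the y-axis at y = 1 (among the integer gridlines).
3. These observations pin down the coefficients.

2*x^3 + y^3 + 3*x*y - 3*x - 1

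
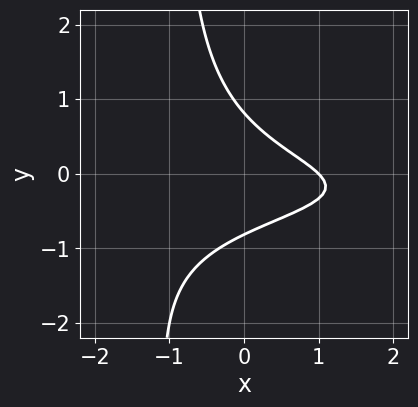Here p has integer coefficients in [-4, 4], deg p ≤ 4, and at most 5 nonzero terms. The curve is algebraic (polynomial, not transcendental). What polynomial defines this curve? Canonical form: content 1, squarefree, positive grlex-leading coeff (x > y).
1. deg p = 3. A generic line meets the curve in up to 3 points.
2. Observable constraints: it meets the x-axis at x = 1 (among the integer gridlines).
3. The integer polynomial consistent with all of this is the stated p.

3*x*y^2 + 2*x*y + 3*y^2 + 2*x - 2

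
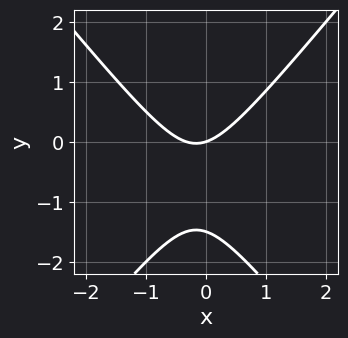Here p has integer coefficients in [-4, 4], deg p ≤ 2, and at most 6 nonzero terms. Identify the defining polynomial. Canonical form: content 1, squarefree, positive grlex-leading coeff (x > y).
3*x^2 - 2*y^2 + x - 3*y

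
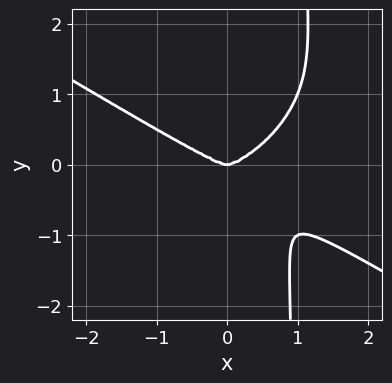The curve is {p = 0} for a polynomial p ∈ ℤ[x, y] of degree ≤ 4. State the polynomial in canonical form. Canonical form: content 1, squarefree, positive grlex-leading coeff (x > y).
(a) Degree: the shape is more complex than any degree-3 curve, so deg p = 4.
(b) From the visible intercepts: it meets the y-axis at y = 0 (among the integer gridlines); it meets the x-axis at x = 0 (among the integer gridlines).
(c) Solving for integer coefficients yields p as stated.

x^4 - x^2*y^2 + 3*x*y^3 - 3*y^3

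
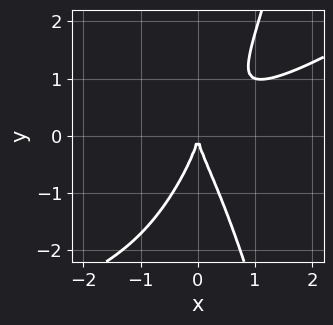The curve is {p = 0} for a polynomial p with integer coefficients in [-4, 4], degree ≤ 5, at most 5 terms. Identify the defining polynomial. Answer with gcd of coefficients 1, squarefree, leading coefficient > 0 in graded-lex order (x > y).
2*x^4 - 3*x^3*y - 3*x^2*y + y^3 + 3*x^2

Degree: a generic line meets the curve in up to 4 points, so deg p = 4.
From the axis intercepts and sections: it meets the x-axis at x = 0 (among the integer gridlines); it crosses the y-axis at the gridline y = 0.
Putting this together gives p.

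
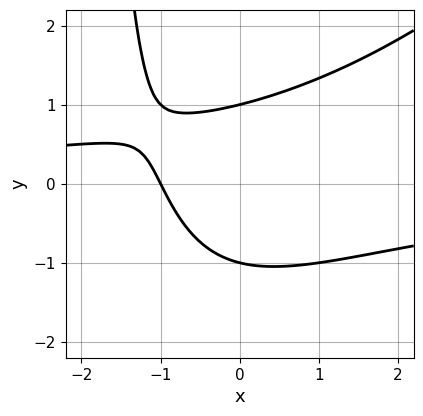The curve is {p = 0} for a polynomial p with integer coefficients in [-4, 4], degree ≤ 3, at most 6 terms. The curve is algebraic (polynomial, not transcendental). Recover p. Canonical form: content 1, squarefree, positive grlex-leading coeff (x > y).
(a) Degree: the shape is more complex than any degree-2 curve, so deg p = 3.
(b) Checking where it meets the axes: among the integer gridlines, it crosses the y-axis at y ∈ {-1, 1}; it crosses the x-axis at the gridline x = -1.
(c) Matching integer coefficients to the picture gives p.

x^2*y - x*y^2 - 2*y^2 + 2*x + 2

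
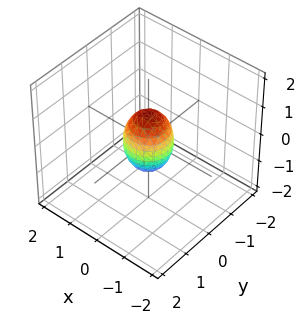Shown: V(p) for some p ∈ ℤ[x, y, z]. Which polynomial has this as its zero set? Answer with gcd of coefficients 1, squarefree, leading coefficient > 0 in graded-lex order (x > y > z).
2*x^2 + 2*y^2 + z^2 - 1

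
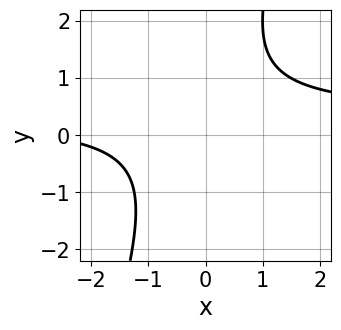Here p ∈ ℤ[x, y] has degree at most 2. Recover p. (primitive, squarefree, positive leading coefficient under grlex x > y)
3*x*y - y^2 - x + y - 3

Degree: no degree-1 curve has this shape, so deg p = 2.
Checking where it meets the axes: no x-intercept at any integer in the box; the curve avoids every integer y-axis point in the box.
Putting this together gives p.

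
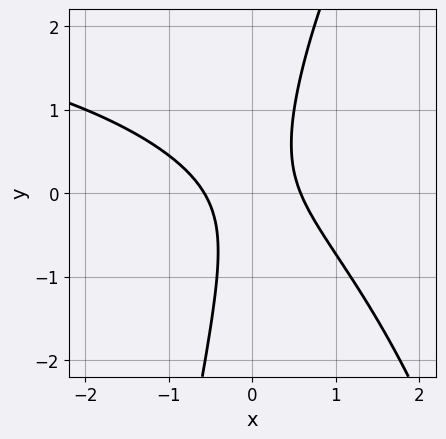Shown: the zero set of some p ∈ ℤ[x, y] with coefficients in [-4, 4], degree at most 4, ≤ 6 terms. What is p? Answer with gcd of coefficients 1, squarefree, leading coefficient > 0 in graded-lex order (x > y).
1. Degree: the shape is more complex than any degree-2 curve, so deg p = 3.
2. From the axis intercepts and sections: it misses every integer gridline on the y-axis.
3. The integer polynomial consistent with all of this is the stated p.

x^2*y - 3*x^2 - 3*x*y + y^2 + 1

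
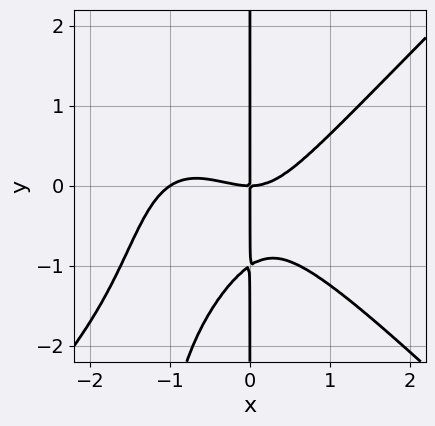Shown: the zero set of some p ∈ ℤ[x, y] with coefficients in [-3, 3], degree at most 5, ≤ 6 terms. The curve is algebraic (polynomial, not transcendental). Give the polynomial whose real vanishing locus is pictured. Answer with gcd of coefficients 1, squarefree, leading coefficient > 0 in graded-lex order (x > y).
(a) deg p = 4. No degree-3 curve has this shape.
(b) Reading off the gridlines: the visible y-axis segment lies entirely on the curve; the x-axis gridline crossings are at x ∈ {-1, 0}.
(c) Matching integer coefficients to the picture gives p.

2*x^4 - 2*x^2*y^2 + 2*x^3 - 3*x*y^2 - 3*x*y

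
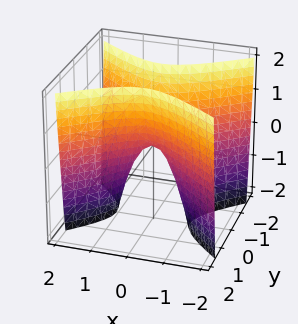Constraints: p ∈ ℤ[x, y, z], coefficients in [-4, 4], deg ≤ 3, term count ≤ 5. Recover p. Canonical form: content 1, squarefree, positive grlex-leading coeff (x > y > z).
2*x^2 - 3*y^2 + z

(a) deg p = 2.
(b) Symmetries: mirror symmetry x ↦ −x ⇒ only even powers of x; it's symmetric under y → −y, forcing even powers of y.
(c) Against the integer gridlines: it meets the y-axis at y = 0 (among the integer gridlines); one z-axis crossing is at z = 0; it meets the x-axis at x = 0 (among the integer gridlines).
(d) The integer polynomial consistent with all of this is the stated p.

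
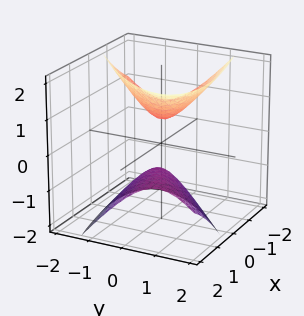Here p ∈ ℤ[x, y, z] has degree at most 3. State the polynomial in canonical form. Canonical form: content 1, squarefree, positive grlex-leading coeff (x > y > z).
x^2 - 3*x*y + 2*x*z + 3*y^2 - 2*z^2 + 1

(a) There are 2 components. They look like related sheets of one shape, so recover p as a whole.
(b) Degree: no degree-1 surface has this shape, so deg p = 2.
(c) From the axis intercepts and sections: no x-intercept at any integer in the box; no y-intercept at any integer in the box.
(d) Solving for integer coefficients yields p as stated.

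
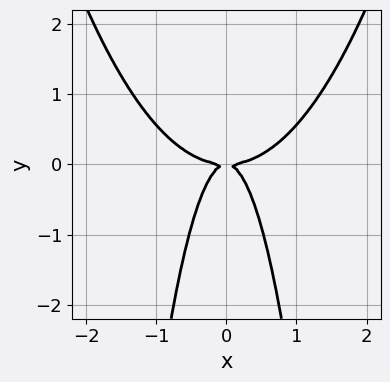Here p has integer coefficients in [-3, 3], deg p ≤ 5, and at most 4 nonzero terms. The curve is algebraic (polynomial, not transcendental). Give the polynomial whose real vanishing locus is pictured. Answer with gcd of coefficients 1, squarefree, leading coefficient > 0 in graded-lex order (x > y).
First, deg p = 4. A generic line meets the curve in up to 4 points.
Next, symmetries: the x ↦ −x reflection is a symmetry, so x appears only in even powers.
Next, checking where it meets the axes: it meets the x-axis at x = 0 (among the integer gridlines); one y-axis crossing is at y = 0.
Finally, putting this together gives p.

2*x^4 - 3*x^2*y - y^2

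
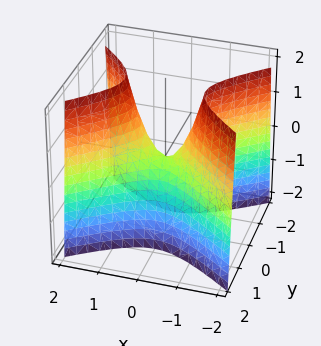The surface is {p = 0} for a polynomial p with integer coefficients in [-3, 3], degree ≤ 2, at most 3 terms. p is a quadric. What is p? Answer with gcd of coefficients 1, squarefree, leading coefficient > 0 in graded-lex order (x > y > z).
2*x^2 - 3*y^2 - z

First, deg p = 2.
Then, symmetries: the x ↦ −x reflection is a symmetry, so x appears only in even powers; the y ↦ −y reflection is a symmetry, so y appears only in even powers.
Then, from the axis intercepts and sections: it crosses the x-axis at the gridline x = 0; it crosses the y-axis at the gridline y = 0.
Finally, matching integer coefficients to the picture gives p.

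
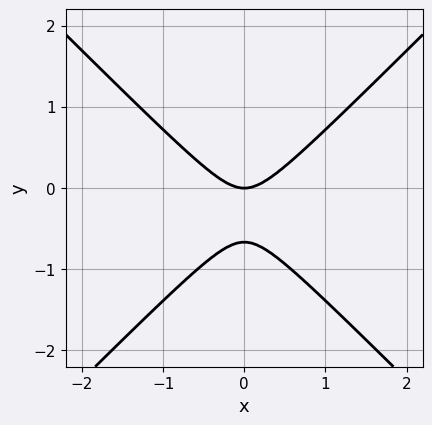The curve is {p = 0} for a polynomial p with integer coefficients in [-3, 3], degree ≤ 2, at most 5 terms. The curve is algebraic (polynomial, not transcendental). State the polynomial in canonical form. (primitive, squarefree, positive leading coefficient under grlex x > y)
3*x^2 - 3*y^2 - 2*y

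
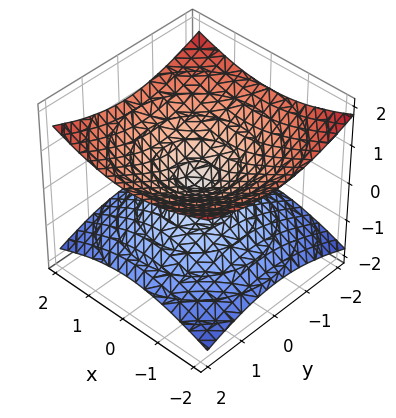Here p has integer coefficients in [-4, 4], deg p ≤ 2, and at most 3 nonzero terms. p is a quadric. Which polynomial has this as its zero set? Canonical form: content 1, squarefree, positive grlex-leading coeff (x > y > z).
First, the degree is 2 — two nappes meeting at a single point; a quadric.
Then, symmetry: every cross-section ⟂ z is a circle, so x, y appear only via x² + y²; it's symmetric under z → −z, forcing even powers of z.
Then, from the visible intercepts: a circular section at z = 1 has radius between 1 and 2; one y-axis crossing is at y = 0; one z-axis crossing is at z = 0; it crosses the x-axis at the gridline x = 0.
Finally, together with the visible shape, these determine p as stated.

x^2 + y^2 - 3*z^2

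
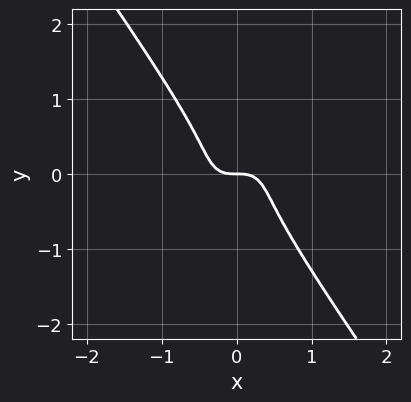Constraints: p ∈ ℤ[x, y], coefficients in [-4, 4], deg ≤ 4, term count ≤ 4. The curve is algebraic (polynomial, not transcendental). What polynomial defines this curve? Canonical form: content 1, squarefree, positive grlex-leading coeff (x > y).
3*x^3 - 2*x^2*y + 2*y^3 + y

1. Degree: no degree-2 curve has this shape, so deg p = 3.
2. Reading off the gridlines: it crosses the x-axis at the gridline x = 0; it meets the y-axis at y = 0 (among the integer gridlines).
3. Assembling these constraints gives the stated polynomial.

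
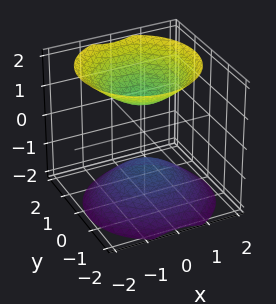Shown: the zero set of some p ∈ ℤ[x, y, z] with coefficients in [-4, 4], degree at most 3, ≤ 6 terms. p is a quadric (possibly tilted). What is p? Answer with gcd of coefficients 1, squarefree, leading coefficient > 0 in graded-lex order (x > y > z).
(a) I count 2 distinct pieces. They look like related sheets of one shape, so recover p as a whole.
(b) deg p = 2. The shape is more complex than any degree-1 surface.
(c) Against the integer gridlines: the z-axis gridline crossings are at z ∈ {-1, 1}; the surface avoids every integer y-axis point in the box; no x-intercept at any integer in the box.
(d) Together with the visible shape, these determine p as stated.

3*x^2 + 3*y^2 - y*z - 3*z^2 + 3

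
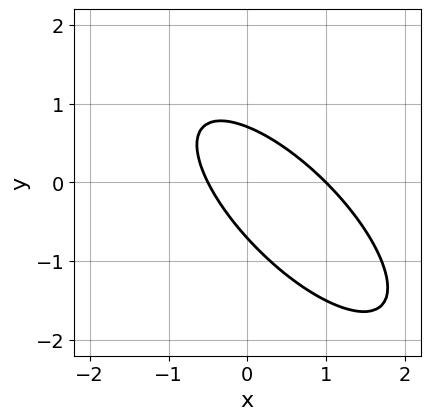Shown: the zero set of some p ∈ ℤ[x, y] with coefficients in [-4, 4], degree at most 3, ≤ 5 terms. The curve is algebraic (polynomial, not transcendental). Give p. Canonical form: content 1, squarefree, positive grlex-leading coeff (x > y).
2*x^2 + 3*x*y + 2*y^2 - x - 1

First, degree: a generic line meets the curve in up to 2 points, so deg p = 2.
Next, reading off the gridlines: it meets the x-axis at x = 1 (among the integer gridlines).
Finally, these observations pin down the coefficients.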